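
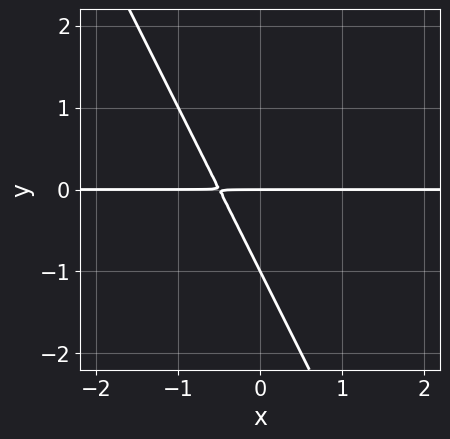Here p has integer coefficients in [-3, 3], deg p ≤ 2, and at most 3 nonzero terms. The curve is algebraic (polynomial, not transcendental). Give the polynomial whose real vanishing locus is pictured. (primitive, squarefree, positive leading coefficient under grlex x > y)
2*x*y + y^2 + y

(a) deg p = 2. A generic line meets the curve in up to 2 points.
(b) Observable constraints: the y-axis gridline crossings are at y ∈ {-1, 0}; the visible x-axis segment lies entirely on the curve.
(c) Solving for integer coefficients yields p as stated.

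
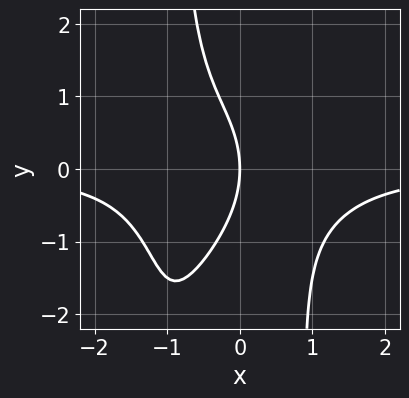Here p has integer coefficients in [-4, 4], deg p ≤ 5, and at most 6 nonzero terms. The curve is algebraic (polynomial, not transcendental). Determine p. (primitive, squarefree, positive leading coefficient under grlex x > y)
2*x^3*y - x^2*y^2 + y^2 + 3*x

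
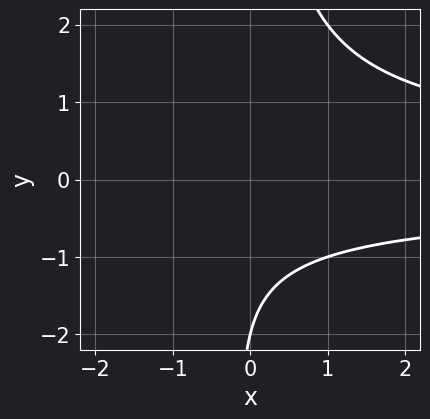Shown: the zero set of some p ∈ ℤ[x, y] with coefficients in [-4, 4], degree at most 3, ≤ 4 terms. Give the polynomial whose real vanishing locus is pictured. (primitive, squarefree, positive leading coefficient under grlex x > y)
Degree: a generic line meets the curve in up to 3 points, so deg p = 3.
Reading off the gridlines: it crosses the y-axis at the gridline y = -2; no x-intercept at any integer in the box.
Matching integer coefficients to the picture gives p.

x*y^2 - y - 2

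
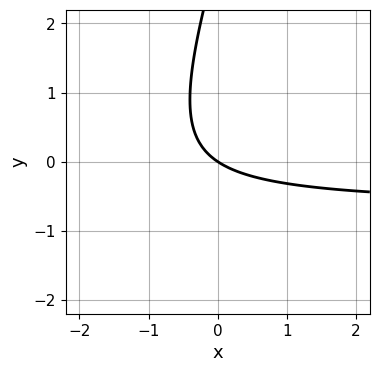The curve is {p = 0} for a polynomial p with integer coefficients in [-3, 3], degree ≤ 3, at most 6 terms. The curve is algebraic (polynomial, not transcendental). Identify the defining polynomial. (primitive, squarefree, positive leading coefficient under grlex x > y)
(a) deg p = 2.
(b) From the axis intercepts and sections: one x-axis crossing is at x = 0; it meets the y-axis at y = 0 (among the integer gridlines).
(c) The integer polynomial consistent with all of this is the stated p.

3*x*y - y^2 + 2*x + 3*y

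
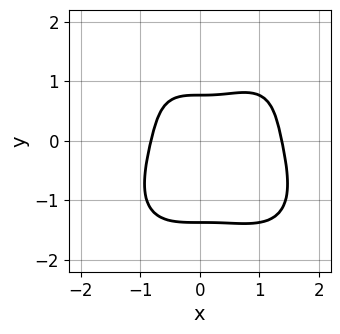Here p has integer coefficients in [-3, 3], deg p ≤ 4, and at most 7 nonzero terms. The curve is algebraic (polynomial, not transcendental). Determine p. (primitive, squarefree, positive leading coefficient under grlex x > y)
deg p = 4. The shape is more complex than any degree-3 curve.
The integer polynomial consistent with all of this is the stated p.

3*x^4 + 2*y^4 - 3*x^3 + 3*y - 3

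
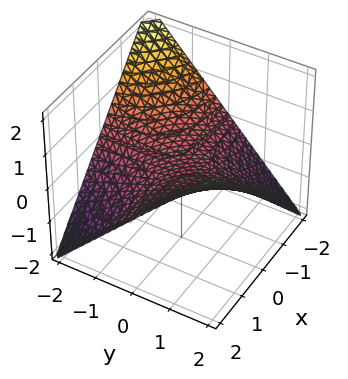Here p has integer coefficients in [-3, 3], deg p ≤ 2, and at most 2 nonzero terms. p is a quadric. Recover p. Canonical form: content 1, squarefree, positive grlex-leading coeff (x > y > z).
Degree: a saddle surface; a quadric, so deg p = 2.
Observable constraints: it crosses the z-axis at the gridline z = 0; every point of the y-axis in the box is on the surface; the visible x-axis segment lies entirely on the surface.
Solving for integer coefficients yields p as stated.

x*y - 2*z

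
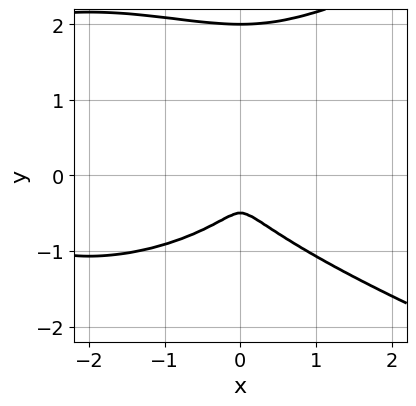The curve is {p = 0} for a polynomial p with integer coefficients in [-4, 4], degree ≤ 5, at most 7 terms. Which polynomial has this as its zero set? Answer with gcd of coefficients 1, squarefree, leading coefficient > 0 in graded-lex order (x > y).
1. The degree is 4 — a generic line meets the curve in up to 4 points.
2. From the visible intercepts: one y-axis crossing is at y = 2.
3. Putting this together gives p.

2*y^4 - x^3 - 3*y^3 - 3*x^2 - 2*y^2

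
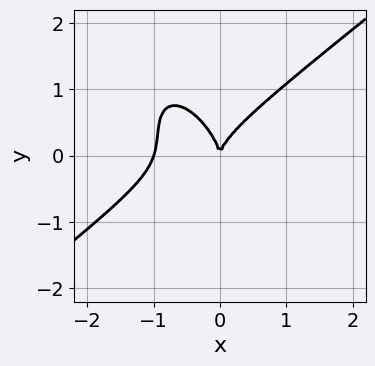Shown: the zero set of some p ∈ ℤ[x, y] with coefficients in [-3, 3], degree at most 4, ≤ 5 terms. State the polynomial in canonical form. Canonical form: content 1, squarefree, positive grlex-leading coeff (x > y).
3*x^3 - x^2*y - 2*x*y^2 - 2*y^3 + 3*x^2

1. deg p = 3.
2. From the visible intercepts: it crosses the y-axis at the gridline y = 0; among the integer gridlines, it crosses the x-axis at x ∈ {-1, 0}.
3. Solving for integer coefficients yields p as stated.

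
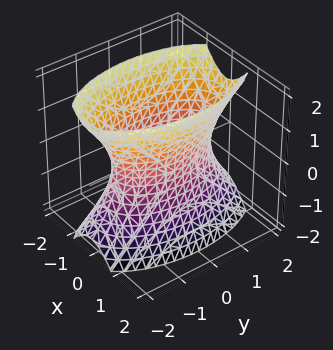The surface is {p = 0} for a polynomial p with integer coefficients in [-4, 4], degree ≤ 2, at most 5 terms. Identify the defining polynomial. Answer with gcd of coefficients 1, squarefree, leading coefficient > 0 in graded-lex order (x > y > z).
3*x^2 + y^2 - z^2 - 2

The degree is 2 — an hourglass — one-sheet hyperboloid; a quadric.
Symmetries: mirror symmetry y ↦ −y ⇒ only even powers of y; it's symmetric under z → −z, forcing even powers of z; the x ↦ −x reflection is a symmetry, so x appears only in even powers.
From the axis intercepts and sections: the surface avoids every integer z-axis point in the box.
Putting this together gives p.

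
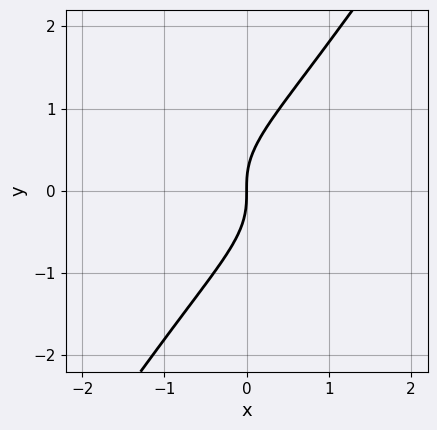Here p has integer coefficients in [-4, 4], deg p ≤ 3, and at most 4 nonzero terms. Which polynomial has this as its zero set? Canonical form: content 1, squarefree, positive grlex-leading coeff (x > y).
Degree: no degree-2 curve has this shape, so deg p = 3.
From the axis intercepts and sections: it crosses the x-axis at the gridline x = 0; it meets the y-axis at y = 0 (among the integer gridlines).
Matching integer coefficients to the picture gives p.

3*x*y^2 - 2*y^3 + 2*x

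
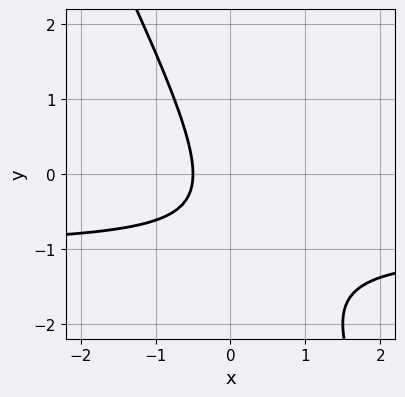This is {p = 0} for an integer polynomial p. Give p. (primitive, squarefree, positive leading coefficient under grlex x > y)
1. Degree: a generic line meets the curve in up to 2 points, so deg p = 2.
2. Checking where it meets the axes: it misses every integer gridline on the y-axis.
3. Fitting integer coefficients to these (and the overall shape) gives p.

2*x*y + y^2 + 2*x + y + 1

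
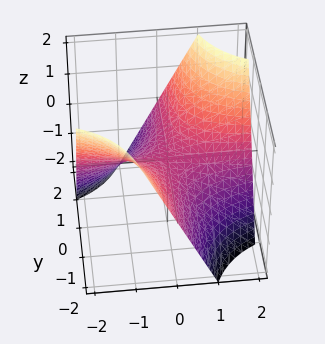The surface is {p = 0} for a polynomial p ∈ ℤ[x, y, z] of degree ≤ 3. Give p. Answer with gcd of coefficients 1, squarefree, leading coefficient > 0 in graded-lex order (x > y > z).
x*y - z

Degree: a hyperbolic paraboloid; a quadric, so deg p = 2.
Against the integer gridlines: every point of the x-axis in the box is on the surface; every point of the y-axis in the box is on the surface; it meets the z-axis at z = 0 (among the integer gridlines).
Solving for integer coefficients yields p as stated.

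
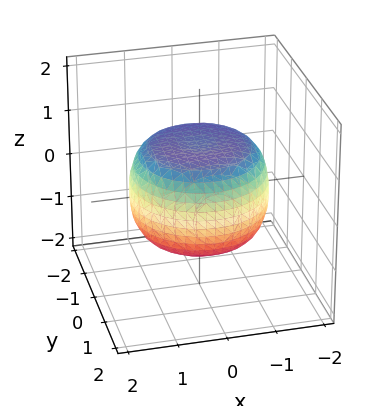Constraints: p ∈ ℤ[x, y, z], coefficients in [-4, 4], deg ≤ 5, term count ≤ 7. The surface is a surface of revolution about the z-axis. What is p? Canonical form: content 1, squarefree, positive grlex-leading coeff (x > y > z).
x^4 + 2*x^2*y^2 + y^4 - x^2 - y^2 + 2*z^2 - 2

First, degree: no degree-3 surface has this shape, so deg p = 4.
Then, by symmetry, the surface is invariant under rotation about z: p = q(x² + y², z).
Then, reading off the gridlines: a circular section at z = -1 has radius exactly 1; the z-axis gridline crossings are at z ∈ {-1, 1}.
Finally, solving for integer coefficients yields p as stated.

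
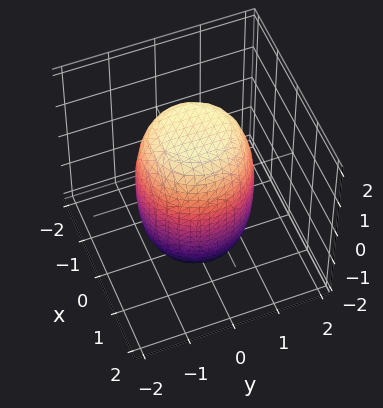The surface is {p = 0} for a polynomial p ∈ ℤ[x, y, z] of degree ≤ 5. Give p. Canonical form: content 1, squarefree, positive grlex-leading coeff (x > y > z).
1. Degree: the shape is more complex than any degree-3 surface, so deg p = 4.
2. Symmetries: the surface is invariant under rotation about z: p = q(x² + y², z).
3. Reading off the gridlines: a circular section at z = -1 has radius between 1 and 2.
4. Putting this together gives p.

2*x^4 + 4*x^2*y^2 + 2*y^4 - x^2 - y^2 + z^2 - 3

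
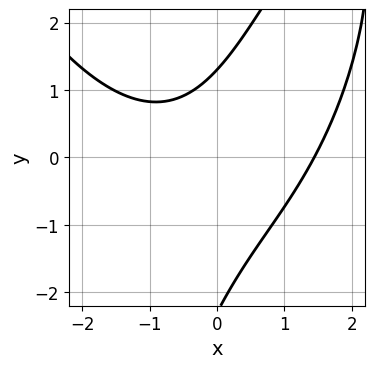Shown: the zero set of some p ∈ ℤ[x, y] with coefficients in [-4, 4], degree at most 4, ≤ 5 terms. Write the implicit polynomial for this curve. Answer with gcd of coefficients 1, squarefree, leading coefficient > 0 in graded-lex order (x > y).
x^3 - 3*x*y + y^2 + y - 3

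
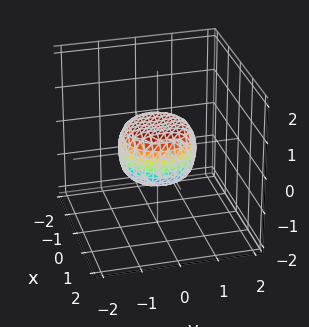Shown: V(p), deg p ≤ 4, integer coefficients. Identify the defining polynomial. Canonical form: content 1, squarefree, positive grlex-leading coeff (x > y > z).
2*x^4 + 4*x^2*y^2 + 2*y^4 - x^2 - y^2 + 2*z^2 - 1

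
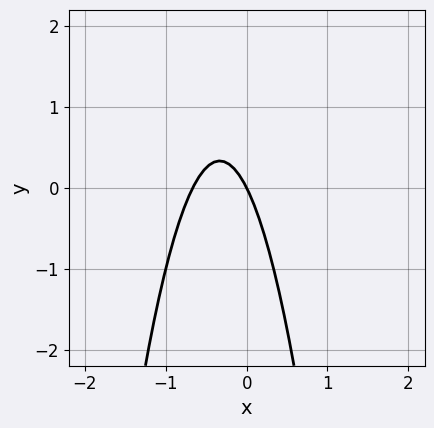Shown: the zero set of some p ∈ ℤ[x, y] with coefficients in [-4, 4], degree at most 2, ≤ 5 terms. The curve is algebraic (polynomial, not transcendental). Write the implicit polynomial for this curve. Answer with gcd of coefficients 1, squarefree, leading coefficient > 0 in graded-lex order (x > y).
3*x^2 + 2*x + y

1. deg p = 2. No degree-1 curve has this shape.
2. Reading off the gridlines: it crosses the x-axis at the gridline x = 0; it meets the y-axis at y = 0 (among the integer gridlines).
3. Matching integer coefficients to the picture gives p.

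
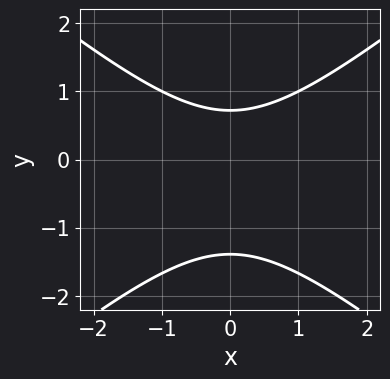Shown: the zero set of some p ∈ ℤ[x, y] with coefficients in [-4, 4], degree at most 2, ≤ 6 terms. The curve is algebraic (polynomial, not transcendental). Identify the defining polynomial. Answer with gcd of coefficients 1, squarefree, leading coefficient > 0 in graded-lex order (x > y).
2*x^2 - 3*y^2 - 2*y + 3

(a) deg p = 2. No degree-1 curve has this shape.
(b) Symmetries: mirror symmetry x ↦ −x ⇒ only even powers of x.
(c) From the visible intercepts: it misses every integer gridline on the x-axis.
(d) Fitting integer coefficients to these (and the overall shape) gives p.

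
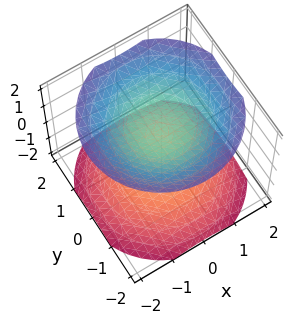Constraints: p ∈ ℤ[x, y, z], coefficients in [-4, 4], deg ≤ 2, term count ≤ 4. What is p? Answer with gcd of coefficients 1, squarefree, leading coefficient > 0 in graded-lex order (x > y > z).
2*x^2 + 2*y^2 - 3*z^2 + 3

First, the picture has 2 separate pieces. Treating them together as one polynomial.
Then, the degree is 2 — two sheets facing apart; a quadric.
Then, symmetries: it's symmetric under z → −z, forcing even powers of z; rotational symmetry about the z-axis ⇒ p depends on x, y only through x² + y².
Next, observable constraints: the z-axis gridline crossings are at z ∈ {-1, 1}; the surface avoids every integer x-axis point in the box; the surface avoids every integer y-axis point in the box.
Finally, assembling these constraints gives the stated polynomial.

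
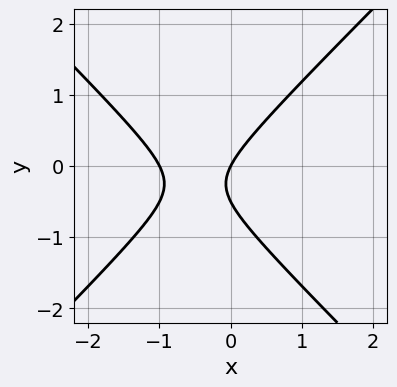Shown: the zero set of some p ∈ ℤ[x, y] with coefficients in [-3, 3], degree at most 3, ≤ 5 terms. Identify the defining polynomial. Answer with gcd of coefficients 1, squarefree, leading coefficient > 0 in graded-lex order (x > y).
(a) Degree: no degree-1 curve has this shape, so deg p = 2.
(b) From the axis intercepts and sections: it meets the y-axis at y = 0 (among the integer gridlines); the x-axis gridline crossings are at x ∈ {-1, 0}.
(c) The integer polynomial consistent with all of this is the stated p.

2*x^2 - 2*y^2 + 2*x - y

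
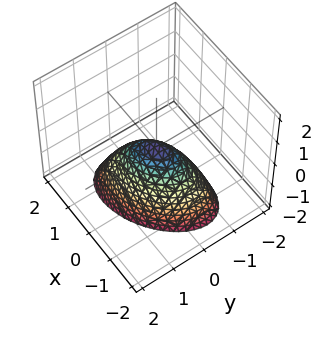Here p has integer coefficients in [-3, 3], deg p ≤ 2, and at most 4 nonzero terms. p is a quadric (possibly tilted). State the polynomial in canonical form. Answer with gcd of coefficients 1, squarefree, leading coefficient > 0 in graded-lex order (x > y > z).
(a) Degree: a generic line meets the surface in up to 2 points, so deg p = 2.
(b) From the visible intercepts: it crosses the x-axis at the gridline x = 0; one z-axis crossing is at z = 0.
(c) Assembling these constraints gives the stated polynomial.

2*x^2 - 2*x*y + 3*y^2 + 2*z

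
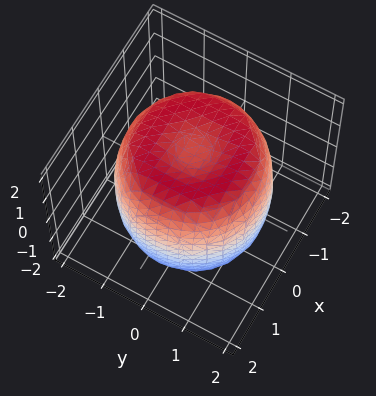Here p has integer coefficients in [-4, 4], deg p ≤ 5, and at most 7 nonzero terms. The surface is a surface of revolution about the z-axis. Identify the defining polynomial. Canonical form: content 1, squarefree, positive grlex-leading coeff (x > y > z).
x^4 + 2*x^2*y^2 + y^4 - 2*x^2 - 2*y^2 + z^2 - 2

1. Degree: no degree-3 surface has this shape, so deg p = 4.
2. By symmetry, the surface is invariant under rotation about z: p = q(x² + y², z).
3. From the axis intercepts and sections: a circular section at z = 0 has radius between 1 and 2.
4. Matching integer coefficients to the picture gives p.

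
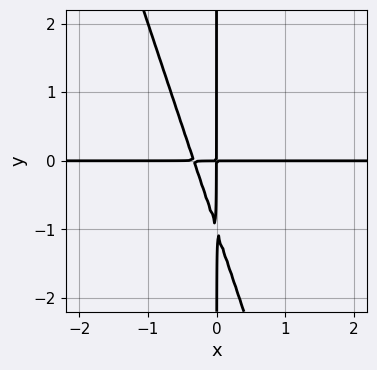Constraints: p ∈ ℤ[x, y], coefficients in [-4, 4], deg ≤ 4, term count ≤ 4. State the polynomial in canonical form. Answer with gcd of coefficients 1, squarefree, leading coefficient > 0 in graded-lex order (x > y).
3*x^2*y + x*y^2 + x*y

(a) Degree: the shape is more complex than any degree-2 curve, so deg p = 3.
(b) Observable constraints: the visible x-axis segment lies entirely on the curve; every point of the y-axis in the box is on the curve.
(c) Matching integer coefficients to the picture gives p.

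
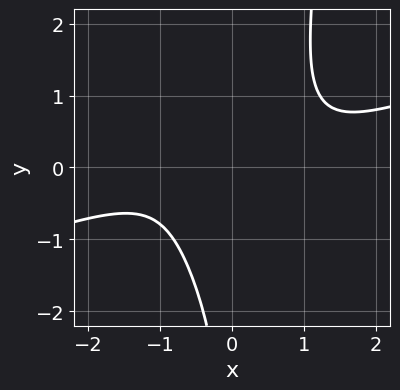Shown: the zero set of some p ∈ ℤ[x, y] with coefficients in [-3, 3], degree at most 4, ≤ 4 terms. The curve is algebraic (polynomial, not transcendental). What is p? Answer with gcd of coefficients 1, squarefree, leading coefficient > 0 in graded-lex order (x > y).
x^4 - 3*x^3*y + x*y^2 + 2

First, the degree is 4 — the shape is more complex than any degree-3 curve.
Next, from the axis intercepts and sections: the curve avoids every integer y-axis point in the box; the curve avoids every integer x-axis point in the box.
Finally, the integer polynomial consistent with all of this is the stated p.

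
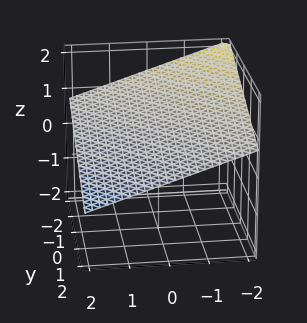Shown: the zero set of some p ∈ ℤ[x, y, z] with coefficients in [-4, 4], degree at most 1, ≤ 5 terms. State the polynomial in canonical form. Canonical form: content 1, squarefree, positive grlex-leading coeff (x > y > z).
x + y + 3*z - 2

Degree: every cross-section is a straight line — this is a plane, so deg p = 1.
Against the integer gridlines: one x-axis crossing is at x = 2; one y-axis crossing is at y = 2.
Putting this together gives p.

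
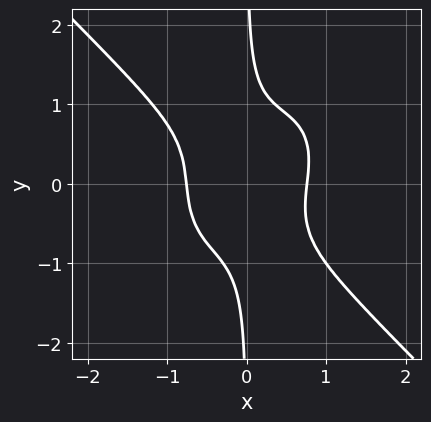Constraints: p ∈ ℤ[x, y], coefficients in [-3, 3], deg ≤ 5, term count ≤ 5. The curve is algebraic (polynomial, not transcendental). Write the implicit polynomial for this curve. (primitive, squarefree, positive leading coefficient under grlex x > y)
1. deg p = 4. The shape is more complex than any degree-3 curve.
2. Observable constraints: it misses every integer gridline on the y-axis.
3. Fitting integer coefficients to these (and the overall shape) gives p.

3*x^4 + 3*x*y^3 - x^2*y - 1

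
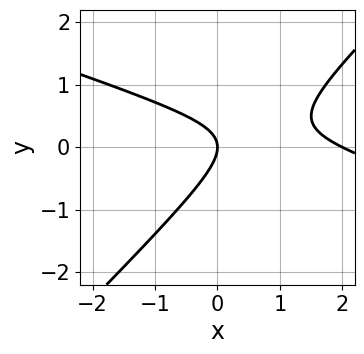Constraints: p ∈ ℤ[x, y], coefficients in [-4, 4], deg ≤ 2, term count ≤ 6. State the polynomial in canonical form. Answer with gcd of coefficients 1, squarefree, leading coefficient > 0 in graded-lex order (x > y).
The degree is 2 — the shape is more complex than any degree-1 curve.
Observable constraints: among the integer gridlines, it crosses the x-axis at x ∈ {0, 2}; it meets the y-axis at y = 0 (among the integer gridlines).
Fitting integer coefficients to these (and the overall shape) gives p.

x^2 + 2*x*y - 3*y^2 - 2*x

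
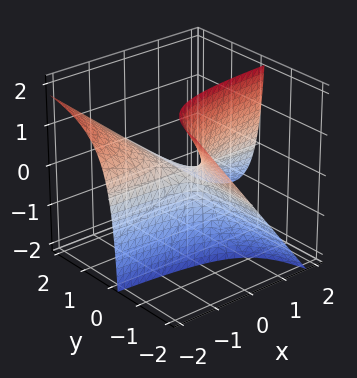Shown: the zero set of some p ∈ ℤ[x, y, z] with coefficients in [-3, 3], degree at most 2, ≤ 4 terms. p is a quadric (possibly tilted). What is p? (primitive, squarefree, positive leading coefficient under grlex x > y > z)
2*x*y + 2*y*z + z

First, degree: the shape is more complex than any degree-1 surface, so deg p = 2.
Next, reading off the gridlines: the visible y-axis segment lies entirely on the surface; the visible x-axis segment lies entirely on the surface; one z-axis crossing is at z = 0.
Finally, putting this together gives p.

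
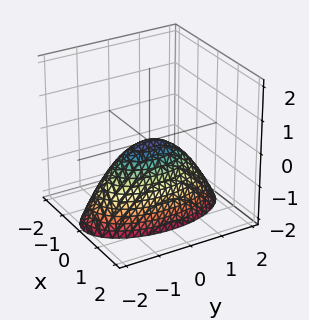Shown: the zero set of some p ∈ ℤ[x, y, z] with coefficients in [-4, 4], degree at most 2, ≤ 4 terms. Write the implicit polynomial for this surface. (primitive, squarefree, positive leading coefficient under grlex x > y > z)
3*x^2 + y^2 + 2*z

1. Degree: a paraboloid; a quadric, so deg p = 2.
2. Symmetries: the y ↦ −y reflection is a symmetry, so y appears only in even powers; it's symmetric under x → −x, forcing even powers of x.
3. From the axis intercepts and sections: it meets the z-axis at z = 0 (among the integer gridlines); it meets the x-axis at x = 0 (among the integer gridlines); one y-axis crossing is at y = 0.
4. Assembling these constraints gives the stated polynomial.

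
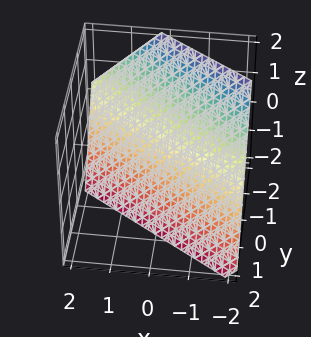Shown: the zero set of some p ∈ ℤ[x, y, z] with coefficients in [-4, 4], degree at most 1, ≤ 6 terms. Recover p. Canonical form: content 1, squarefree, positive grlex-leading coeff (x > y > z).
1. deg p = 1. Every cross-section is a straight line — this is a plane.
2. From the visible intercepts: one x-axis crossing is at x = -1; one z-axis crossing is at z = -1.
3. The integer polynomial consistent with all of this is the stated p.

2*x + 3*y + 2*z + 2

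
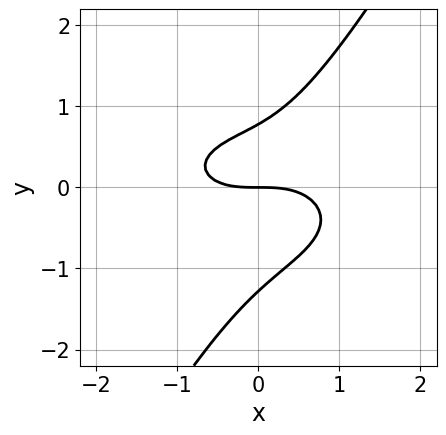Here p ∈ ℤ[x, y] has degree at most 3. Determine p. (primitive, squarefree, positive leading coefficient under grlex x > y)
x^3 + 3*x*y^2 - 2*y^3 - y^2 + 2*y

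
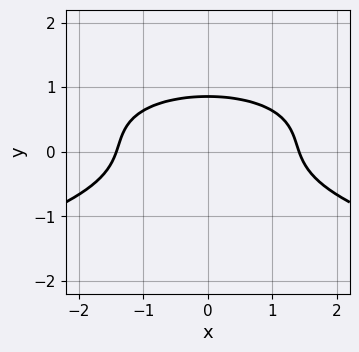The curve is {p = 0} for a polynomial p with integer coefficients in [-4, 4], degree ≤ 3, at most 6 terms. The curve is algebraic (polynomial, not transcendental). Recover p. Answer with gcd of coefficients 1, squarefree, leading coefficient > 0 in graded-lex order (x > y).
The degree is 3 — the shape is more complex than any degree-2 curve.
Symmetries: it's symmetric under x → −x, forcing even powers of x.
These observations pin down the coefficients.

3*y^3 + x^2 - y^2 + y - 2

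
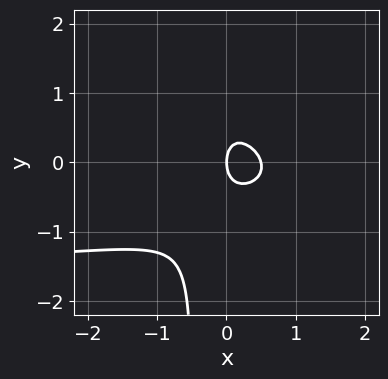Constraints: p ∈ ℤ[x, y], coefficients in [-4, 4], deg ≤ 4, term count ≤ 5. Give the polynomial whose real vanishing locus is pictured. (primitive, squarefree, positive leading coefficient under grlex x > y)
1. Degree: no degree-2 curve has this shape, so deg p = 3.
2. Reading off the gridlines: one x-axis crossing is at x = 0; one y-axis crossing is at y = 0.
3. Fitting integer coefficients to these (and the overall shape) gives p.

x^2*y + 2*x*y^2 + 2*x^2 + y^2 - x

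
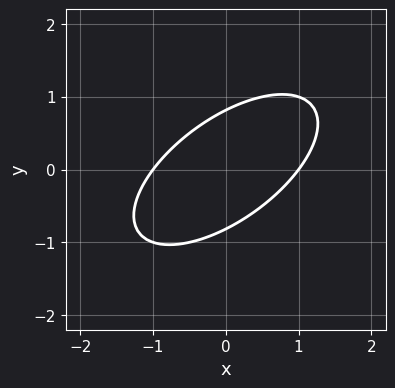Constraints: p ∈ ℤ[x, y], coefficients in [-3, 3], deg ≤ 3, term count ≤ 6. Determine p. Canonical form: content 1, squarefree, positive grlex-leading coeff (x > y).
2*x^2 - 3*x*y + 3*y^2 - 2

First, deg p = 2. The shape is more complex than any degree-1 curve.
Next, observable constraints: among the integer gridlines, it crosses the x-axis at x ∈ {-1, 1}.
Finally, solving for integer coefficients yields p as stated.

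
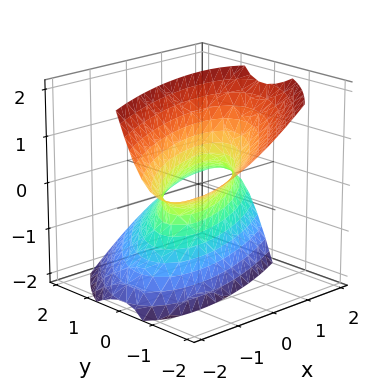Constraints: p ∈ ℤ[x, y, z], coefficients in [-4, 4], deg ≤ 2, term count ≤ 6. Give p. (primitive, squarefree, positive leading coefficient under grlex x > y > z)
deg p = 2.
Observable constraints: no z-intercept at any integer in the box; the x-axis gridline crossings are at x ∈ {-1, 1}.
Together with the visible shape, these determine p as stated.

x^2 - 2*x*y + 2*y^2 + 2*y*z - z^2 - 1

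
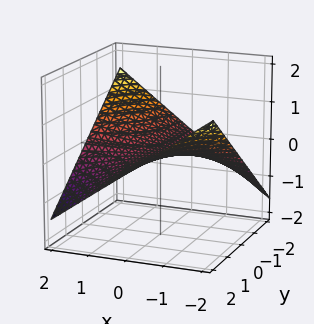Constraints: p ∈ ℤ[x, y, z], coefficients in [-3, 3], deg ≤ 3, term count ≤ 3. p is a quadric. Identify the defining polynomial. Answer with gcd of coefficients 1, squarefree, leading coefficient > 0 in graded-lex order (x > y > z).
x*y + 3*z

(a) Degree: a hyperbolic paraboloid; a quadric, so deg p = 2.
(b) Checking where it meets the axes: one z-axis crossing is at z = 0; the visible y-axis segment lies entirely on the surface.
(c) These observations pin down the coefficients.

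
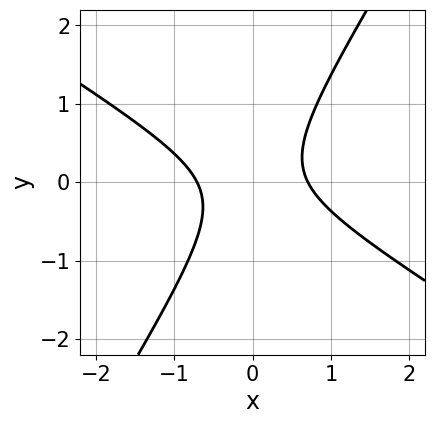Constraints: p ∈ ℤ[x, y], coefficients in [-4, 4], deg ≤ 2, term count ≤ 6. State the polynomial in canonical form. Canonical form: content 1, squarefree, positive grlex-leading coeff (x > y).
2*x^2 + 2*x*y - 2*y^2 - 1

(a) The degree is 2 — the shape is more complex than any degree-1 curve.
(b) Checking where it meets the axes: it misses every integer gridline on the y-axis.
(c) Together with the visible shape, these determine p as stated.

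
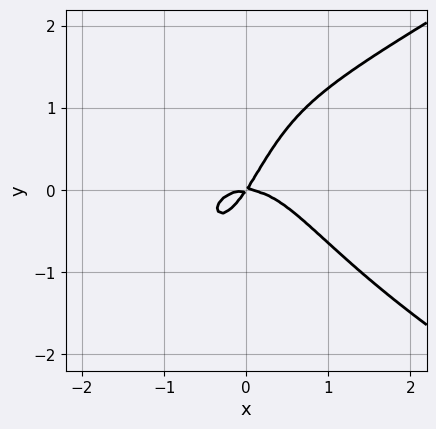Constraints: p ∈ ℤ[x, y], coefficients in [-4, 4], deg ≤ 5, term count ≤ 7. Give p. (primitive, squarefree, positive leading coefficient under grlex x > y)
Degree: no degree-3 curve has this shape, so deg p = 4.
Checking where it meets the axes: it meets the y-axis at y = 0 (among the integer gridlines); it meets the x-axis at x = 0 (among the integer gridlines).
Assembling these constraints gives the stated polynomial.

x^4 - 3*x^2*y^2 + 3*x^3 + 3*x*y - 2*y^2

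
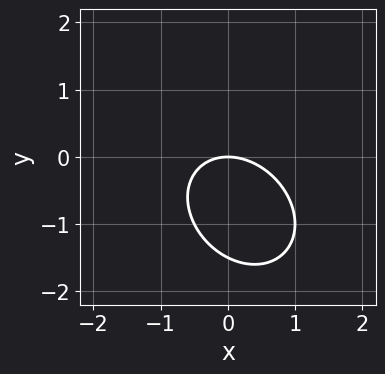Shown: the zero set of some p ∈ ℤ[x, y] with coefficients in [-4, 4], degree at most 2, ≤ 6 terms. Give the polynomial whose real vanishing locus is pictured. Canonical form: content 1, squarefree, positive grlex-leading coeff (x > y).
(a) deg p = 2. A generic line meets the curve in up to 2 points.
(b) Reading off the gridlines: it meets the y-axis at y = 0 (among the integer gridlines); it crosses the x-axis at the gridline x = 0.
(c) Putting this together gives p.

2*x^2 + x*y + 2*y^2 + 3*y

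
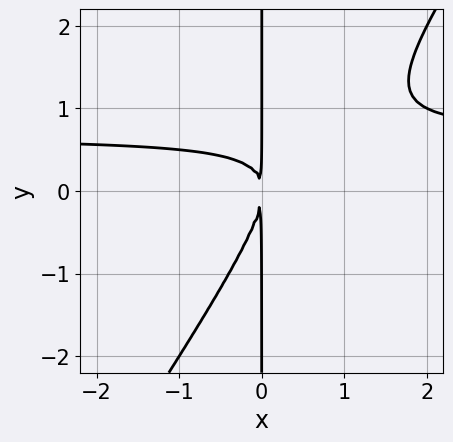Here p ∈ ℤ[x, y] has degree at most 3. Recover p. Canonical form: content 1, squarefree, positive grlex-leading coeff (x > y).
Degree: the shape is more complex than any degree-2 curve, so deg p = 3.
Checking where it meets the axes: the visible y-axis segment lies entirely on the curve.
The integer polynomial consistent with all of this is the stated p.

3*x^2*y - 2*x*y^2 - 2*x^2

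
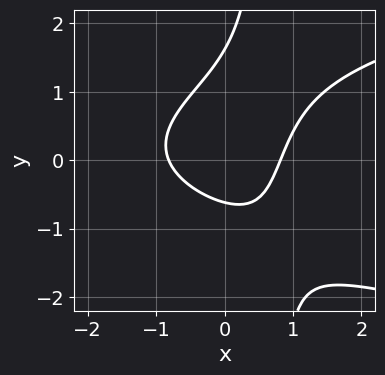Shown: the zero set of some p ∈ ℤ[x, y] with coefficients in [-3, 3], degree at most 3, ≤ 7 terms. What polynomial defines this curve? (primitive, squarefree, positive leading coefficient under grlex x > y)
1. Degree: no degree-2 curve has this shape, so deg p = 3.
2. Matching integer coefficients to the picture gives p.

3*x*y^2 - 3*x^2 - 2*y^2 + 2*y + 2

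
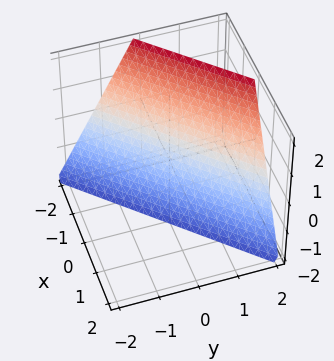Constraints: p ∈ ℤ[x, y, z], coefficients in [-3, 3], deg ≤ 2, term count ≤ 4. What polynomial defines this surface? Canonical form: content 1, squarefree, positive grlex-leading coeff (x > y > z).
2*x - 2*y + z + 2

First, deg p = 1.
Then, reading off the gridlines: it meets the x-axis at x = -1 (among the integer gridlines); it meets the z-axis at z = -2 (among the integer gridlines).
Finally, the integer polynomial consistent with all of this is the stated p.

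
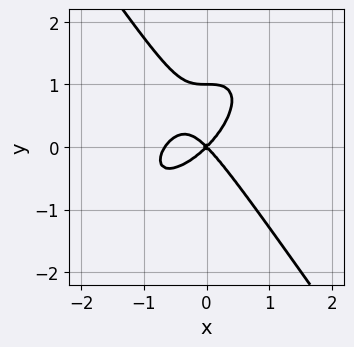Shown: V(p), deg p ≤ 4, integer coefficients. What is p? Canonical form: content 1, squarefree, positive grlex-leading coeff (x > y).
3*x^3 - 2*x^2*y + 2*y^3 + 2*x^2 - 2*y^2

1. deg p = 3. The shape is more complex than any degree-2 curve.
2. From the axis intercepts and sections: one x-axis crossing is at x = 0; among the integer gridlines, it crosses the y-axis at y ∈ {0, 1}.
3. Together with the visible shape, these determine p as stated.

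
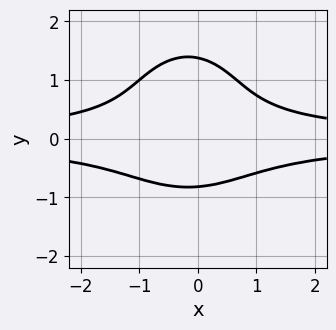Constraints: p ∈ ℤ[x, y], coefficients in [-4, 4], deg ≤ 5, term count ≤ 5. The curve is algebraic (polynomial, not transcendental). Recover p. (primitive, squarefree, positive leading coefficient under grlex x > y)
1. Degree: no degree-3 curve has this shape, so deg p = 4.
2. Checking where it meets the axes: no x-intercept at any integer in the box.
3. Together with the visible shape, these determine p as stated.

3*x^2*y^2 + 2*y^4 + x*y^2 - 2*y^3 - 2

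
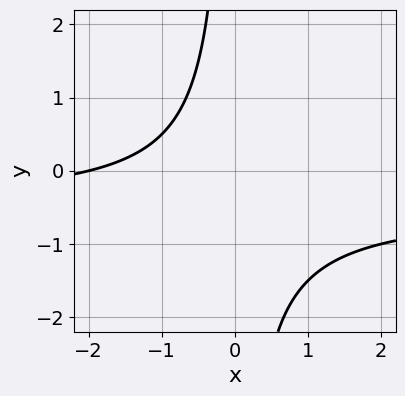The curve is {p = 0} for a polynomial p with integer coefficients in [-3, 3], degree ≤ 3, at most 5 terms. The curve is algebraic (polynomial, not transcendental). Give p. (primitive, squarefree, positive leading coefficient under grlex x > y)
2*x*y + x + 2

(a) deg p = 2. A generic line meets the curve in up to 2 points.
(b) Observable constraints: the curve avoids every integer y-axis point in the box; one x-axis crossing is at x = -2.
(c) Together with the visible shape, these determine p as stated.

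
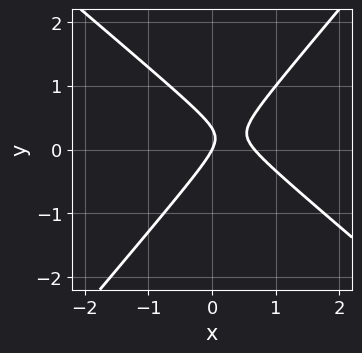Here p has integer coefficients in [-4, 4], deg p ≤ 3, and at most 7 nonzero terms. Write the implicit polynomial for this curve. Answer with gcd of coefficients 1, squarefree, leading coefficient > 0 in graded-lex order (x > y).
3*x^2 + x*y - 3*y^2 - 2*x + y

First, the degree is 2 — a generic line meets the curve in up to 2 points.
Next, observable constraints: one x-axis crossing is at x = 0; it meets the y-axis at y = 0 (among the integer gridlines).
Finally, putting this together gives p.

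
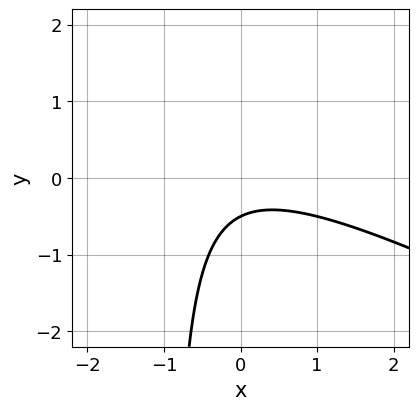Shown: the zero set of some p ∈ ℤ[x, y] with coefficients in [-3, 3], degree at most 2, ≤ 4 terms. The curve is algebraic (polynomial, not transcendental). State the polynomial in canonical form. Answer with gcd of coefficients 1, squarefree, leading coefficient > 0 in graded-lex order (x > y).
x^2 + 2*x*y + 2*y + 1

1. The degree is 2 — a generic line meets the curve in up to 2 points.
2. Checking where it meets the axes: it misses every integer gridline on the x-axis.
3. Fitting integer coefficients to these (and the overall shape) gives p.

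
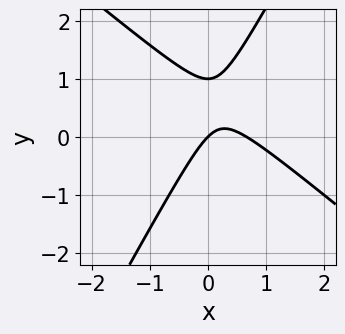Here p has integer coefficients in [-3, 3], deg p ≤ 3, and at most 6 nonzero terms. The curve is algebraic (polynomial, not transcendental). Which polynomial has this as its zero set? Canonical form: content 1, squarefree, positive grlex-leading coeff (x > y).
The degree is 2 — a generic line meets the curve in up to 2 points.
From the visible intercepts: one x-axis crossing is at x = 0; the y-axis gridline crossings are at y ∈ {0, 1}.
Matching integer coefficients to the picture gives p.

3*x^2 + 2*x*y - 2*y^2 - 2*x + 2*y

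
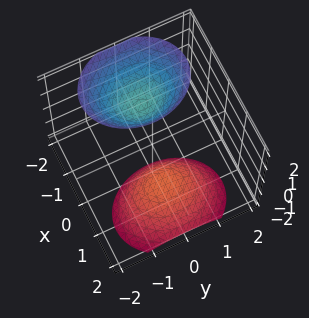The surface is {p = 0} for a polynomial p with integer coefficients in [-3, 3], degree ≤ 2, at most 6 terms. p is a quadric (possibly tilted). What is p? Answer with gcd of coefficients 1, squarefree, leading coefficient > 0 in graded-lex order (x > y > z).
3*x^2 + 3*x*z + 2*y^2 - z^2 + 3

1. The picture has 2 separate pieces.
2. Degree: the shape is more complex than any degree-1 surface, so deg p = 2.
3. Observable constraints: no y-intercept at any integer in the box; the surface avoids every integer x-axis point in the box.
4. Assembling these constraints gives the stated polynomial.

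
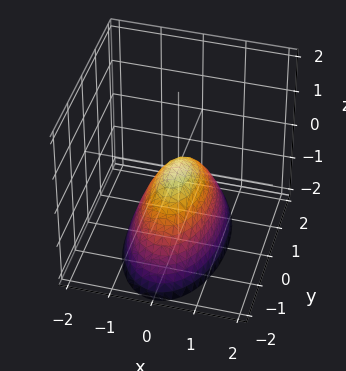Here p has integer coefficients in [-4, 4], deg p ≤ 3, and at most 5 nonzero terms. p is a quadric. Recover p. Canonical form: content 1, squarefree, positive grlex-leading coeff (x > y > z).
3*x^2 + y^2 + 2*z

(a) The degree is 2 — a single bowl opening along one axis; a quadric.
(b) Symmetries: mirror symmetry x ↦ −x ⇒ only even powers of x; mirror symmetry y ↦ −y ⇒ only even powers of y.
(c) Observable constraints: it meets the x-axis at x = 0 (among the integer gridlines); it crosses the z-axis at the gridline z = 0; it crosses the y-axis at the gridline y = 0.
(d) Matching integer coefficients to the picture gives p.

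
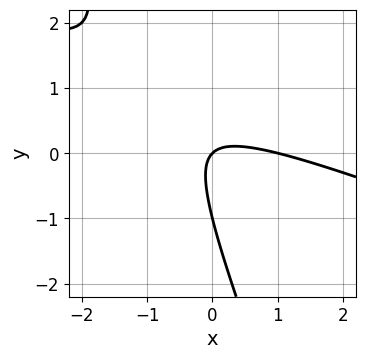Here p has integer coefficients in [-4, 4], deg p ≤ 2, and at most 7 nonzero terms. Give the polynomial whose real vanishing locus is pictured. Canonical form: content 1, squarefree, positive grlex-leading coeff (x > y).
Degree: no degree-1 curve has this shape, so deg p = 2.
From the axis intercepts and sections: the y-axis gridline crossings are at y ∈ {-1, 0}; among the integer gridlines, it crosses the x-axis at x ∈ {0, 1}.
These observations pin down the coefficients.

x^2 + 3*x*y + y^2 - x + y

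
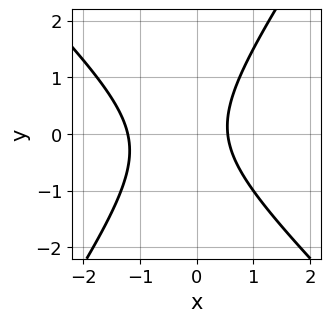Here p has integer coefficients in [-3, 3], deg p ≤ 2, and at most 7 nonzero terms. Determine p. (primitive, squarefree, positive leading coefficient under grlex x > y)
3*x^2 + x*y - 2*y^2 + 2*x - 2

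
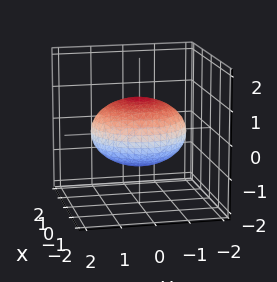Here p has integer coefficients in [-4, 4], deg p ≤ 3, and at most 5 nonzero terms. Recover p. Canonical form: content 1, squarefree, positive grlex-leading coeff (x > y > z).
deg p = 2. Bounded and convex; a quadric.
Symmetries: it's symmetric under z → −z, forcing even powers of z; the surface is invariant under rotation about z: p = q(x² + y², z).
From the visible intercepts: the z-axis gridline crossings are at z ∈ {-1, 1}; a circular section at z = 0 has radius between 1 and 2.
Matching integer coefficients to the picture gives p.

x^2 + y^2 + 2*z^2 - 2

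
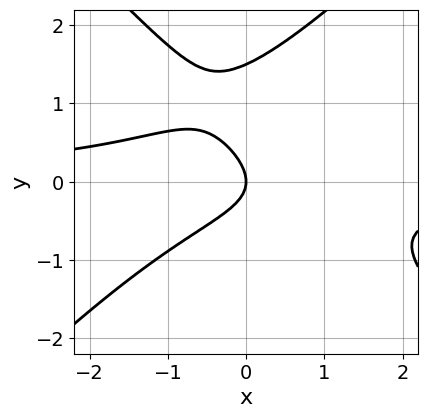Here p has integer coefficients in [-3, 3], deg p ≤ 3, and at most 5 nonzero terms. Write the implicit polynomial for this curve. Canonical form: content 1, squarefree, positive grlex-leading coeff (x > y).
deg p = 3.
From the visible intercepts: one y-axis crossing is at y = 0; it crosses the x-axis at the gridline x = 0.
Fitting integer coefficients to these (and the overall shape) gives p.

2*x^2*y - 2*y^3 + 3*y^2 + 2*x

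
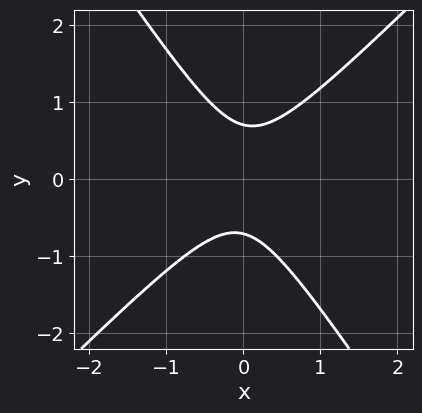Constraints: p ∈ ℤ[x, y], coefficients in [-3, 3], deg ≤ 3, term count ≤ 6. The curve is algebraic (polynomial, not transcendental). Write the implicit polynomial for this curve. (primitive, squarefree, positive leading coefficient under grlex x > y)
(a) Degree: no degree-1 curve has this shape, so deg p = 2.
(b) Observable constraints: the curve avoids every integer x-axis point in the box.
(c) Solving for integer coefficients yields p as stated.

3*x^2 - x*y - 2*y^2 + 1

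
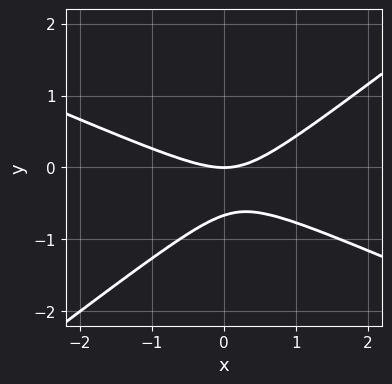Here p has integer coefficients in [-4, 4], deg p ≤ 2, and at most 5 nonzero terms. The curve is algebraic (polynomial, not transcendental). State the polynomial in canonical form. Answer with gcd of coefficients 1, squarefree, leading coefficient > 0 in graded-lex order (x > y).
Degree: a generic line meets the curve in up to 2 points, so deg p = 2.
Reading off the gridlines: it meets the y-axis at y = 0 (among the integer gridlines); it crosses the x-axis at the gridline x = 0.
Solving for integer coefficients yields p as stated.

x^2 + x*y - 3*y^2 - 2*y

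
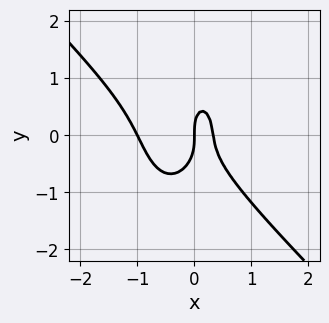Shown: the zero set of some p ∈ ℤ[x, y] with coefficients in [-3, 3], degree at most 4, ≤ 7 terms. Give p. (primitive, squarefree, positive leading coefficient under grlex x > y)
3*x^3 + 2*x^2*y + y^3 + 2*x^2 - x

Degree: no degree-2 curve has this shape, so deg p = 3.
From the axis intercepts and sections: among the integer gridlines, it crosses the x-axis at x ∈ {-1, 0}; it crosses the y-axis at the gridline y = 0.
Together with the visible shape, these determine p as stated.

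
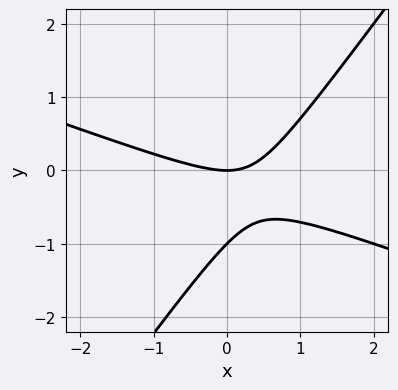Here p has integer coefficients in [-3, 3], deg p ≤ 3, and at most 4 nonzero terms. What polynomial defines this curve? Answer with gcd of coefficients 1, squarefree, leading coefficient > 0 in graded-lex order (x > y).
x^2 + 2*x*y - 2*y^2 - 2*y

(a) deg p = 2.
(b) From the visible intercepts: the y-axis gridline crossings are at y ∈ {-1, 0}; it crosses the x-axis at the gridline x = 0.
(c) Fitting integer coefficients to these (and the overall shape) gives p.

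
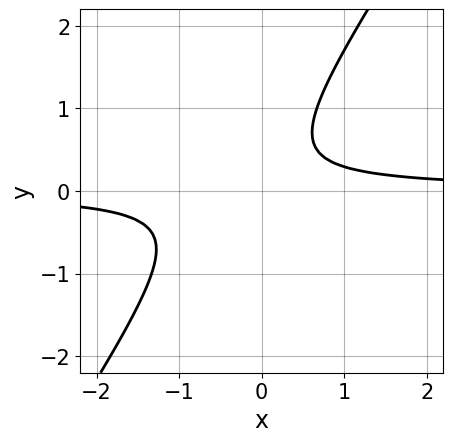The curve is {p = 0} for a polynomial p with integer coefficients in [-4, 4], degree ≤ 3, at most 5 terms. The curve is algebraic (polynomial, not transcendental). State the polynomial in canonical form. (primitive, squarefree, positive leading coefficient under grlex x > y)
3*x*y - 2*y^2 + y - 1

(a) Degree: a generic line meets the curve in up to 2 points, so deg p = 2.
(b) From the axis intercepts and sections: it misses every integer gridline on the x-axis; the curve avoids every integer y-axis point in the box.
(c) Together with the visible shape, these determine p as stated.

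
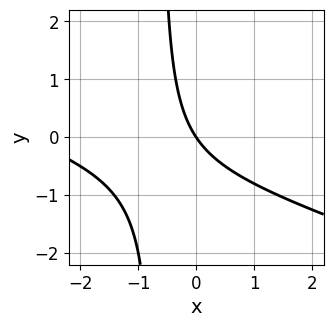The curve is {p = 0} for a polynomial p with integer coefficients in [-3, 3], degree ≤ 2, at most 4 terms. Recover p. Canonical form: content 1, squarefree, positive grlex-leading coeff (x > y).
deg p = 2. A generic line meets the curve in up to 2 points.
Reading off the gridlines: it crosses the y-axis at the gridline y = 0; it meets the x-axis at x = 0 (among the integer gridlines).
Solving for integer coefficients yields p as stated.

x^2 + 3*x*y + 3*x + 2*y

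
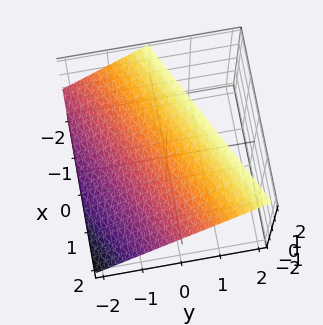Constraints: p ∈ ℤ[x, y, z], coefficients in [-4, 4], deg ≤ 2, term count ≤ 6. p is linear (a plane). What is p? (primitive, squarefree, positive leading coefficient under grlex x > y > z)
x - 2*y + 2*z - 2

First, the degree is 1 — every cross-section is a straight line — this is a plane.
Then, from the visible intercepts: it meets the z-axis at z = 1 (among the integer gridlines); it crosses the x-axis at the gridline x = 2.
Finally, the integer polynomial consistent with all of this is the stated p. Check: (0, -1, 0) on the y-axis lies on the surface, and p(0, -1, 0) = 0. ✓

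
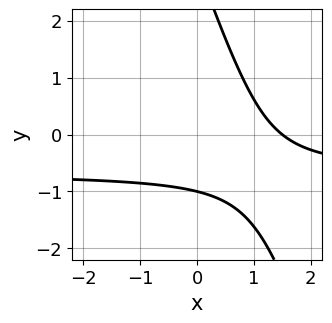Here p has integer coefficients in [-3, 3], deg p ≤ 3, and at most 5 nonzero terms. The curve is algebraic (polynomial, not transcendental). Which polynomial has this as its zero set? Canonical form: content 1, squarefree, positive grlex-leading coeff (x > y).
3*x*y + y^2 + 2*x - 2*y - 3

1. deg p = 2. The shape is more complex than any degree-1 curve.
2. From the axis intercepts and sections: one y-axis crossing is at y = -1.
3. Solving for integer coefficients yields p as stated.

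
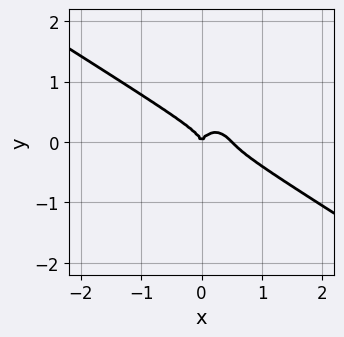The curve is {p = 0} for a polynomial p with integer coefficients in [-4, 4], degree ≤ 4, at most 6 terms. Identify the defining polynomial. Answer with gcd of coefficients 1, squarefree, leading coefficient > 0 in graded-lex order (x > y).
2*x^3 + 2*x^2*y + 3*y^3 - x^2

(a) deg p = 3. No degree-2 curve has this shape.
(b) Observable constraints: one y-axis crossing is at y = 0; one x-axis crossing is at x = 0.
(c) Putting this together gives p.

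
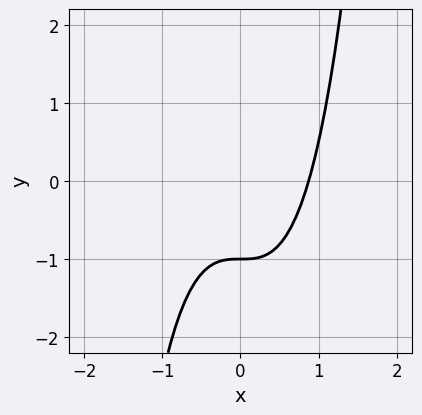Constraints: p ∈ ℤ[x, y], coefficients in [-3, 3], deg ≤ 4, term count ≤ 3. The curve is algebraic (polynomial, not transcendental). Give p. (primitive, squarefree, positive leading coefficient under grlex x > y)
3*x^3 - 2*y - 2

First, degree: no degree-2 curve has this shape, so deg p = 3.
Then, against the integer gridlines: one y-axis crossing is at y = -1.
Finally, putting this together gives p.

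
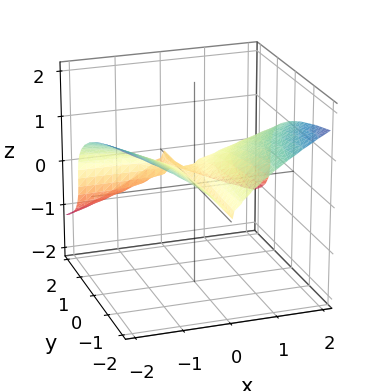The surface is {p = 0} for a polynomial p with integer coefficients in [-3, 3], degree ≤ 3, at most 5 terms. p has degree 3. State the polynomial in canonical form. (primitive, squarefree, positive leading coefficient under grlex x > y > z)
x^2*y + 3*z^3 - x^2

(a) deg p = 3.
(b) Observable constraints: the visible y-axis segment lies entirely on the surface; one x-axis crossing is at x = 0.
(c) Together with the visible shape, these determine p as stated.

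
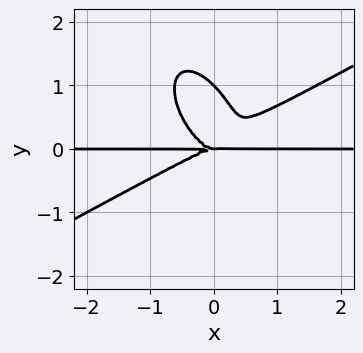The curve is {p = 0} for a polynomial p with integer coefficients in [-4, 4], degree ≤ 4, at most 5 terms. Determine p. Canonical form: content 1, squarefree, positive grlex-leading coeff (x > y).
1. deg p = 4. A generic line meets the curve in up to 4 points.
2. Reading off the gridlines: the y-axis gridline crossings are at y ∈ {0, 1}; every point of the x-axis in the box is on the curve.
3. Fitting integer coefficients to these (and the overall shape) gives p.

x^3*y - x^2*y^2 - x*y^3 - y^4 + y^3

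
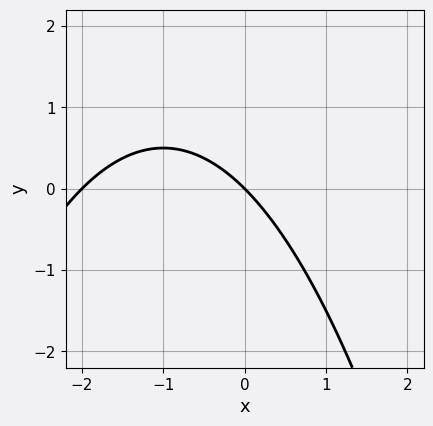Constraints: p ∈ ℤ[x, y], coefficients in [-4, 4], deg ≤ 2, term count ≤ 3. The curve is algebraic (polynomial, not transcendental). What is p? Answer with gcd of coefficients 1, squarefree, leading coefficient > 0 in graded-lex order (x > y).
First, the degree is 2 — no degree-1 curve has this shape.
Then, reading off the gridlines: it crosses the y-axis at the gridline y = 0; among the integer gridlines, it crosses the x-axis at x ∈ {-2, 0}.
Finally, putting this together gives p.

x^2 + 2*x + 2*y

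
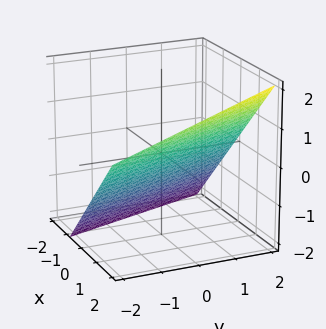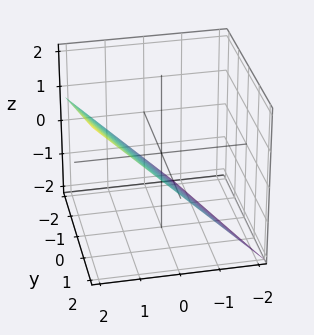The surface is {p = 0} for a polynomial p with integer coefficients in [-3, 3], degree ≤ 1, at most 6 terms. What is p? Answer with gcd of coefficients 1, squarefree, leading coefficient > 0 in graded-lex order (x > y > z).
(a) Degree: the surface is flat (a plane), so deg p = 1.
(b) Against the integer gridlines: it meets the y-axis at y = 2 (among the integer gridlines).
(c) Fitting integer coefficients to these (and the overall shape) gives p.

3*x + y - 3*z - 2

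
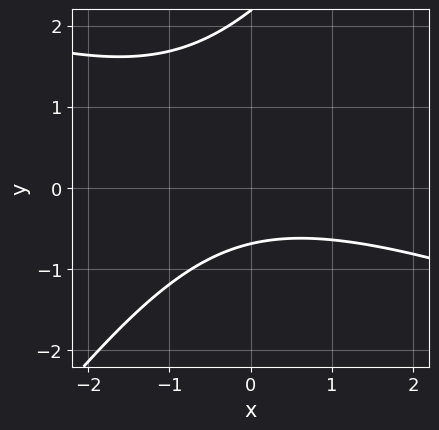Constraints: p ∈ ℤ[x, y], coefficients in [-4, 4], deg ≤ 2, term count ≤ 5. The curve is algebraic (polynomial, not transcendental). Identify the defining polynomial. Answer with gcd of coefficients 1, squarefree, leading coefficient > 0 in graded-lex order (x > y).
1. Degree: the shape is more complex than any degree-1 curve, so deg p = 2.
2. Against the integer gridlines: it misses every integer gridline on the x-axis.
3. Together with the visible shape, these determine p as stated.

x^2 + 2*x*y - 2*y^2 + 3*y + 3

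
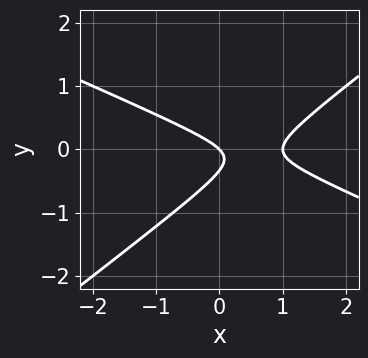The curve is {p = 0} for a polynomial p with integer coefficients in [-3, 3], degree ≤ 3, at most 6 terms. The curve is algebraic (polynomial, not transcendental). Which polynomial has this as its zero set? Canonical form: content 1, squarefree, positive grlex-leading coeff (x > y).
x^2 + x*y - 3*y^2 - x - y

The degree is 2 — a generic line meets the curve in up to 2 points.
From the visible intercepts: the x-axis gridline crossings are at x ∈ {0, 1}; it meets the y-axis at y = 0 (among the integer gridlines).
The integer polynomial consistent with all of this is the stated p.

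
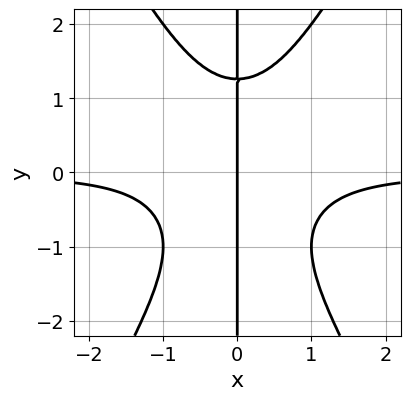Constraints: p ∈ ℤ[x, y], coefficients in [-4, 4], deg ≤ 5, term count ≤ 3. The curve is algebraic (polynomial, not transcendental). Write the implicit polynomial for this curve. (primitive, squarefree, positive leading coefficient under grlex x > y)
3*x^3*y - x*y^3 + 2*x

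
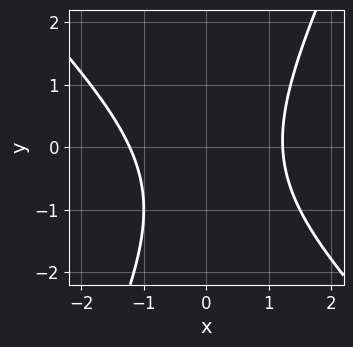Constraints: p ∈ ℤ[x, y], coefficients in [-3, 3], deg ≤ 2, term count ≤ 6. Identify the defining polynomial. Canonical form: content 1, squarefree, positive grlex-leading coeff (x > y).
2*x^2 + x*y - y^2 - y - 3

1. The degree is 2 — no degree-1 curve has this shape.
2. Checking where it meets the axes: the curve avoids every integer y-axis point in the box.
3. Matching integer coefficients to the picture gives p.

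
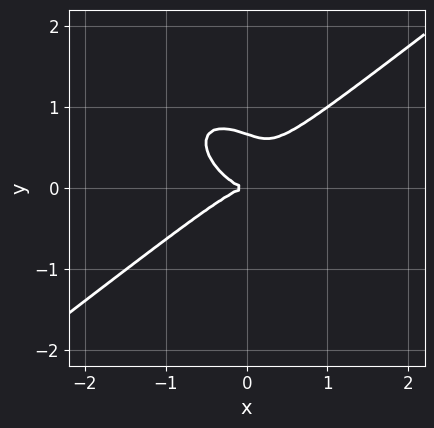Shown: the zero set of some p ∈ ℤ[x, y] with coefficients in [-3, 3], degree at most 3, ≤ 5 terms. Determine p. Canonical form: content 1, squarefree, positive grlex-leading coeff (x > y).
2*x^3 - x*y^2 - 3*y^3 + 2*y^2

The degree is 3 — no degree-2 curve has this shape.
Reading off the gridlines: one x-axis crossing is at x = 0; one y-axis crossing is at y = 0.
Assembling these constraints gives the stated polynomial.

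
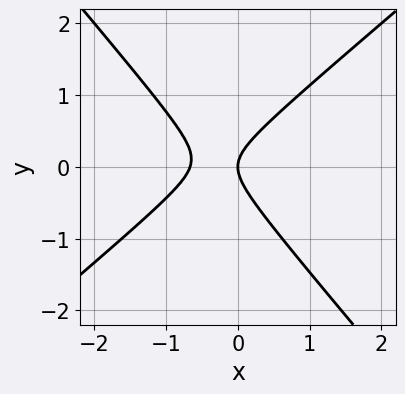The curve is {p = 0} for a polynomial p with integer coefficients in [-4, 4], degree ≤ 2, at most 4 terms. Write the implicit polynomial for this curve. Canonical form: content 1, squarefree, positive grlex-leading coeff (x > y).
First, deg p = 2.
Next, observable constraints: it meets the x-axis at x = 0 (among the integer gridlines); one y-axis crossing is at y = 0.
Finally, solving for integer coefficients yields p as stated.

3*x^2 - x*y - 3*y^2 + 2*x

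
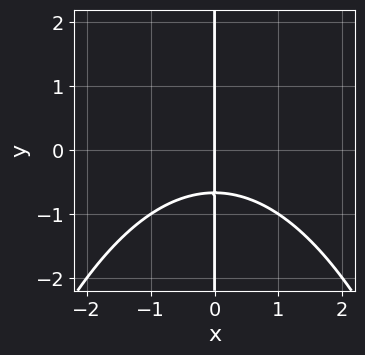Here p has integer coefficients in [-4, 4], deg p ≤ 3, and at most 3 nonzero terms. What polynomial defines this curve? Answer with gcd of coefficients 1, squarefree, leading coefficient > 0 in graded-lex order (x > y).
x^3 + 3*x*y + 2*x

First, deg p = 3. No degree-2 curve has this shape.
Then, checking where it meets the axes: it meets the x-axis at x = 0 (among the integer gridlines); every point of the y-axis in the box is on the curve.
Finally, these observations pin down the coefficients.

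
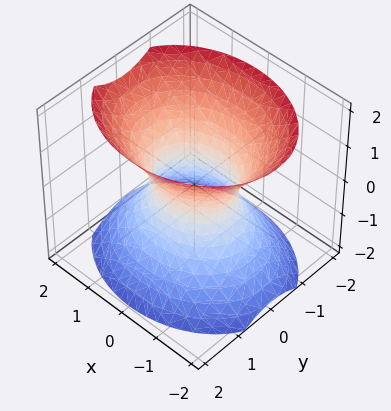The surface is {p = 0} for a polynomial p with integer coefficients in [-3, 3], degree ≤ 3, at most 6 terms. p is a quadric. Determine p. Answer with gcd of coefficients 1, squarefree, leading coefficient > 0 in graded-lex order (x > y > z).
2*x^2 + 3*y^2 - 2*z^2 - 2

Degree: an hourglass — one-sheet hyperboloid; a quadric, so deg p = 2.
Symmetries: mirror symmetry x ↦ −x ⇒ only even powers of x; it's symmetric under y → −y, forcing even powers of y; the z ↦ −z reflection is a symmetry, so z appears only in even powers.
Observable constraints: among the integer gridlines, it crosses the x-axis at x ∈ {-1, 1}; it misses every integer gridline on the z-axis.
Matching integer coefficients to the picture gives p.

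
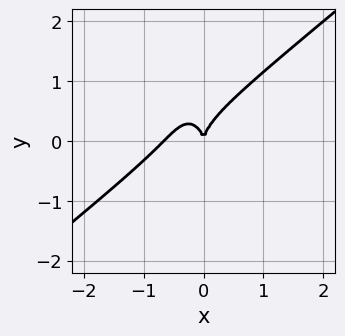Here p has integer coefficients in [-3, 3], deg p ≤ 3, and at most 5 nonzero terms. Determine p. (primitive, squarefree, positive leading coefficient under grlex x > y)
3*x^3 - 3*x^2*y - y^3 + 2*x^2

The degree is 3 — no degree-2 curve has this shape.
Checking where it meets the axes: it crosses the y-axis at the gridline y = 0; it crosses the x-axis at the gridline x = 0.
Fitting integer coefficients to these (and the overall shape) gives p.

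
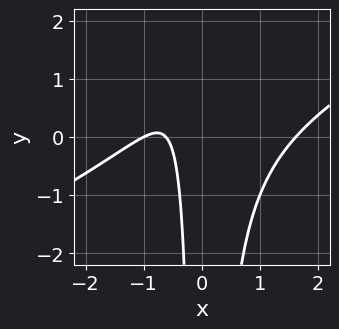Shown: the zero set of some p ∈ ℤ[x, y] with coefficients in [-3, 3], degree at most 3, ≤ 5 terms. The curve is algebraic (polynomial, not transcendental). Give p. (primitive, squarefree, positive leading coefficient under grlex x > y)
x^3 - 2*x^2*y - 2*x - 1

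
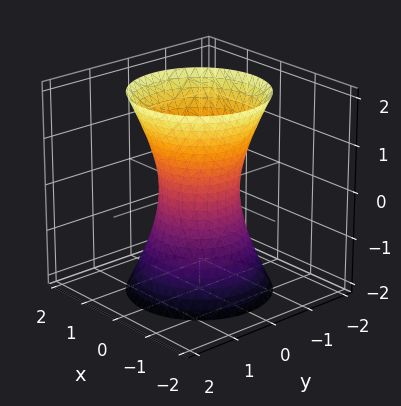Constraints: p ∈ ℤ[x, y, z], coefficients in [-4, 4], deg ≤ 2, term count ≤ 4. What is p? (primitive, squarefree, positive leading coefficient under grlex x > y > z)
deg p = 2.
By symmetry, every cross-section ⟂ z is a circle, so x, y appear only via x² + y².
From the visible intercepts: it misses every integer gridline on the z-axis; a circular section at z = -1 has radius exactly 1.
Fitting integer coefficients to these (and the overall shape) gives p.

3*x^2 + 3*y^2 - z^2 - 2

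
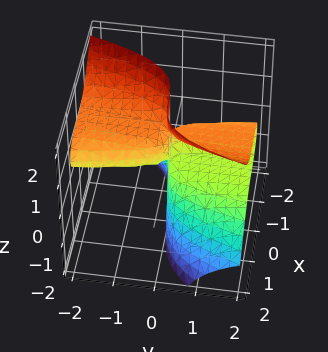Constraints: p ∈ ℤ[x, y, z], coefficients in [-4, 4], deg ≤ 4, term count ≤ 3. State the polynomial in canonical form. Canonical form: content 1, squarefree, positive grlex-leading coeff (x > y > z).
(a) The degree is 3 — a generic line meets the surface in up to 3 points.
(b) Against the integer gridlines: it crosses the x-axis at the gridline x = 0; the visible z-axis segment lies entirely on the surface; every point of the y-axis in the box is on the surface.
(c) Fitting integer coefficients to these (and the overall shape) gives p.

2*x^3 - 3*y*z^2 + 3*y*z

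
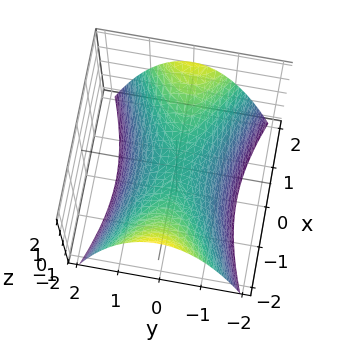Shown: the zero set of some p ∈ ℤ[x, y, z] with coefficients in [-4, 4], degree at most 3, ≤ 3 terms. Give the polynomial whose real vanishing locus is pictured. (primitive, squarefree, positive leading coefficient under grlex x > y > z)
First, deg p = 2. A hyperbolic paraboloid; a quadric.
Next, symmetries: the y ↦ −y reflection is a symmetry, so y appears only in even powers; the x ↦ −x reflection is a symmetry, so x appears only in even powers.
Next, against the integer gridlines: one z-axis crossing is at z = 0; it meets the y-axis at y = 0 (among the integer gridlines); one x-axis crossing is at x = 0.
Finally, matching integer coefficients to the picture gives p.

x^2 - 3*y^2 - 3*z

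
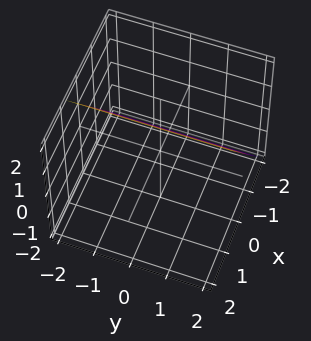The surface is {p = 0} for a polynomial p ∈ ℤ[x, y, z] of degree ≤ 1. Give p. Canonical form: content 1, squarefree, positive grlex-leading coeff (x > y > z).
(a) Degree: the surface is flat (a plane), so deg p = 1.
(b) From the visible intercepts: it crosses the z-axis at the gridline z = 1; it misses every integer gridline on the y-axis.
(c) Solving for integer coefficients yields p as stated.

3*x - 2*z + 2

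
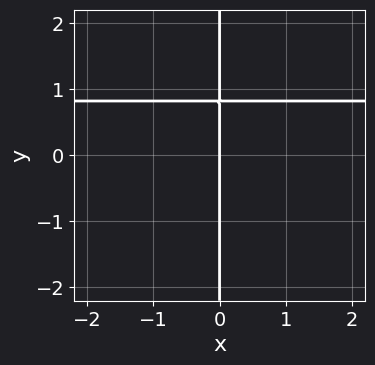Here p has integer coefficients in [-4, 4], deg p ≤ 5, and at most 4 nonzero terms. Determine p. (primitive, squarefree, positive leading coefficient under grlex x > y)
3*x*y^3 + 2*x*y^2 - 3*x

1. deg p = 4. A generic line meets the curve in up to 4 points.
2. Reading off the gridlines: the visible y-axis segment lies entirely on the curve; it meets the x-axis at x = 0 (among the integer gridlines).
3. Fitting integer coefficients to these (and the overall shape) gives p.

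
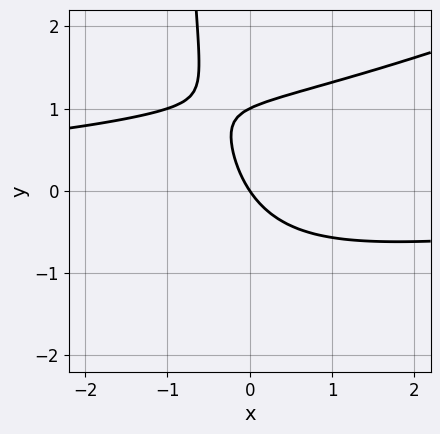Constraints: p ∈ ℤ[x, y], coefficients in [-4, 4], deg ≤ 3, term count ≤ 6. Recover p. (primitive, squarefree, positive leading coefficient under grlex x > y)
x^2*y - 2*x*y^2 - 2*y^2 + 3*x + 2*y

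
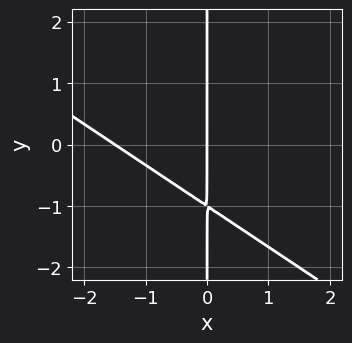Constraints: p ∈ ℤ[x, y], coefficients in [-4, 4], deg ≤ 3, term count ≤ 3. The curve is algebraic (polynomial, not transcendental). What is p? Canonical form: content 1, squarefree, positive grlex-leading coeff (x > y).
(a) deg p = 2. No degree-1 curve has this shape.
(b) From the visible intercepts: one x-axis crossing is at x = 0; the visible y-axis segment lies entirely on the curve.
(c) Putting this together gives p.

2*x^2 + 3*x*y + 3*x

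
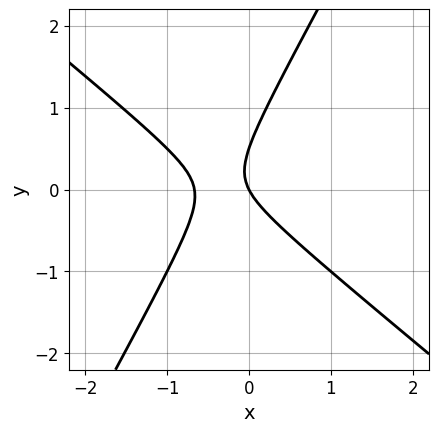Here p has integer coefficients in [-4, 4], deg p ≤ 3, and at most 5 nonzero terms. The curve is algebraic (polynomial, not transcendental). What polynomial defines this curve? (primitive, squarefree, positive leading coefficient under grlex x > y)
First, the degree is 2 — the shape is more complex than any degree-1 curve.
Next, against the integer gridlines: it meets the x-axis at x = 0 (among the integer gridlines); it crosses the y-axis at the gridline y = 0.
Finally, putting this together gives p.

3*x^2 + 2*x*y - 2*y^2 + 2*x + y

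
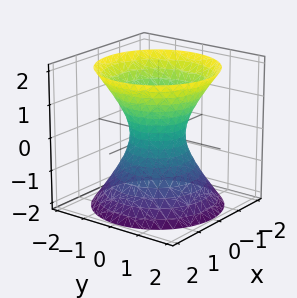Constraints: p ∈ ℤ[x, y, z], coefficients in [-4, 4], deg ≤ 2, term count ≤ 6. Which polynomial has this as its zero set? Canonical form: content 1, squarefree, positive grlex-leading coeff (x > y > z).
3*x^2 + 3*y^2 - 2*z^2 - 2

1. The degree is 2 — no degree-1 surface has this shape.
2. Symmetries: every cross-section ⟂ z is a circle, so x, y appear only via x² + y².
3. Against the integer gridlines: it misses every integer gridline on the z-axis; a circular section at z = -1 has radius between 1 and 2.
4. The integer polynomial consistent with all of this is the stated p.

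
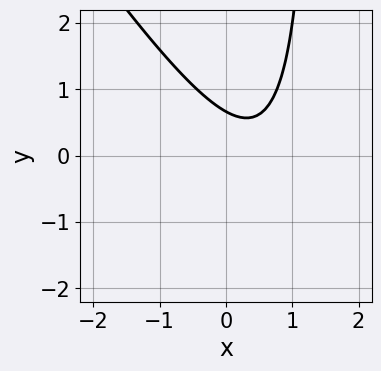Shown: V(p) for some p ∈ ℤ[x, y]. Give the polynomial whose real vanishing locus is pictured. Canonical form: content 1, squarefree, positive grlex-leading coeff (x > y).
The degree is 2 — no degree-1 curve has this shape.
Against the integer gridlines: it misses every integer gridline on the x-axis.
Solving for integer coefficients yields p as stated.

3*x^2 + 2*x*y - 3*x - 3*y + 2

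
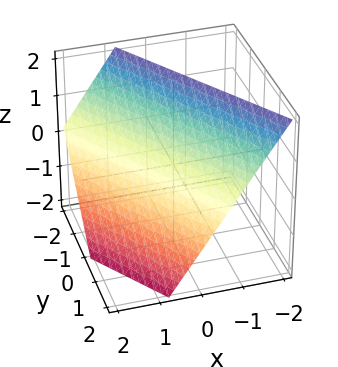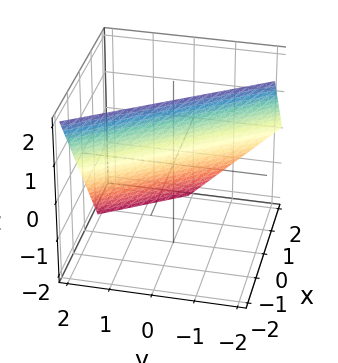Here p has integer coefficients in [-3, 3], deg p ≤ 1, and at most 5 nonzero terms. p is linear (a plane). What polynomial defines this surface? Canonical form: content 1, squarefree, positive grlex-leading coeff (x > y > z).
3*x + 2*y + 2*z - 2

Degree: every cross-section is a straight line — this is a plane, so deg p = 1.
From the visible intercepts: it meets the z-axis at z = 1 (among the integer gridlines); one y-axis crossing is at y = 1.
These observations pin down the coefficients.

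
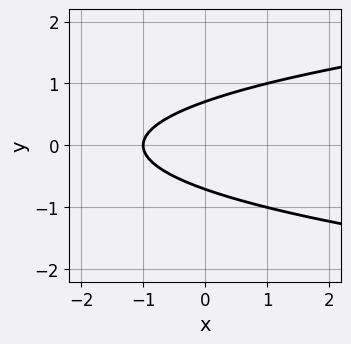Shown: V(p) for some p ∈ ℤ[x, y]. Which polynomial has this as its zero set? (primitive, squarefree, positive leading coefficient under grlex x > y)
(a) Degree: a generic line meets the curve in up to 2 points, so deg p = 2.
(b) Symmetries: mirror symmetry y ↦ −y ⇒ only even powers of y.
(c) From the axis intercepts and sections: one x-axis crossing is at x = -1.
(d) The integer polynomial consistent with all of this is the stated p.

2*y^2 - x - 1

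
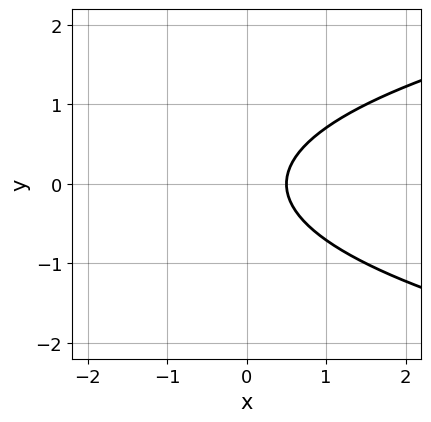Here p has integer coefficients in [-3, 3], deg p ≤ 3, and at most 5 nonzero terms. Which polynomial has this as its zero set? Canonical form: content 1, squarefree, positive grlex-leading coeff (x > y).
(a) deg p = 2. No degree-1 curve has this shape.
(b) Symmetries: it's symmetric under y → −y, forcing even powers of y.
(c) From the visible intercepts: no y-intercept at any integer in the box.
(d) Matching integer coefficients to the picture gives p.

2*y^2 - 2*x + 1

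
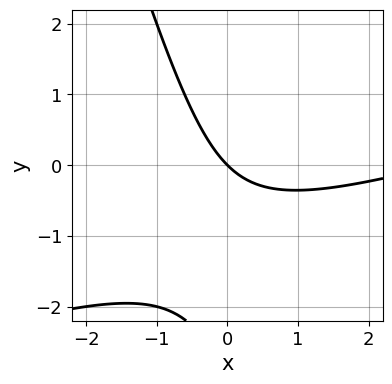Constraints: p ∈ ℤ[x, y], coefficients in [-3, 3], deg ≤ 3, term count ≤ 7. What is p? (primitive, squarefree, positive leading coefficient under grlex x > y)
First, the degree is 2 — a generic line meets the curve in up to 2 points.
Next, against the integer gridlines: it meets the y-axis at y = 0 (among the integer gridlines); one x-axis crossing is at x = 0.
Finally, the integer polynomial consistent with all of this is the stated p.

x^2 - 3*x*y - y^2 - 3*x - 3*y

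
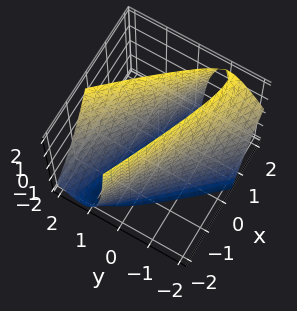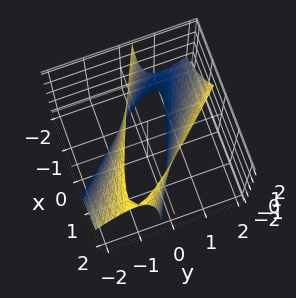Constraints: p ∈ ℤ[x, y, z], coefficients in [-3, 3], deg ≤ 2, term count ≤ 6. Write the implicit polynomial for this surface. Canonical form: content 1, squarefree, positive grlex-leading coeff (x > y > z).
x^2 + 3*x*y + 2*y^2 - y*z - 2

(a) deg p = 2.
(b) Against the integer gridlines: among the integer gridlines, it crosses the y-axis at y ∈ {-1, 1}; no z-intercept at any integer in the box.
(c) These observations pin down the coefficients.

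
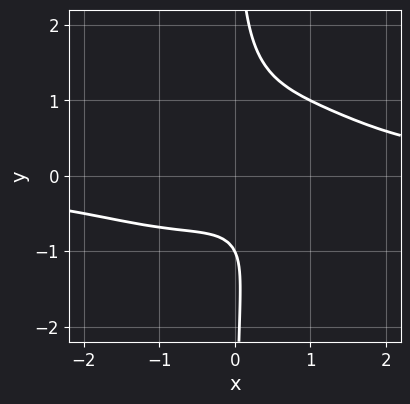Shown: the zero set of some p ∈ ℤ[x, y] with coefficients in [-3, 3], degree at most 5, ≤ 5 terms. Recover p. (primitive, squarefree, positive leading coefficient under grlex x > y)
The degree is 4 — the shape is more complex than any degree-3 curve.
Reading off the gridlines: the curve avoids every integer x-axis point in the box; it meets the y-axis at y = -1 (among the integer gridlines).
These observations pin down the coefficients.

x^3*y + 2*x*y^3 - x^2 - y - 1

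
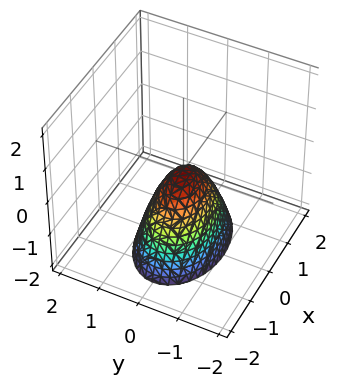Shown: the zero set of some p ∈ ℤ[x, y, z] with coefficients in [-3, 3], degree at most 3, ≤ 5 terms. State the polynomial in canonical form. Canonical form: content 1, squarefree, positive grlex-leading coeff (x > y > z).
(a) The degree is 2 — a paraboloid; a quadric.
(b) Symmetries: mirror symmetry y ↦ −y ⇒ only even powers of y; mirror symmetry x ↦ −x ⇒ only even powers of x.
(c) From the visible intercepts: it crosses the z-axis at the gridline z = 0; it meets the x-axis at x = 0 (among the integer gridlines); it crosses the y-axis at the gridline y = 0.
(d) Assembling these constraints gives the stated polynomial.

x^2 + 2*y^2 + z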